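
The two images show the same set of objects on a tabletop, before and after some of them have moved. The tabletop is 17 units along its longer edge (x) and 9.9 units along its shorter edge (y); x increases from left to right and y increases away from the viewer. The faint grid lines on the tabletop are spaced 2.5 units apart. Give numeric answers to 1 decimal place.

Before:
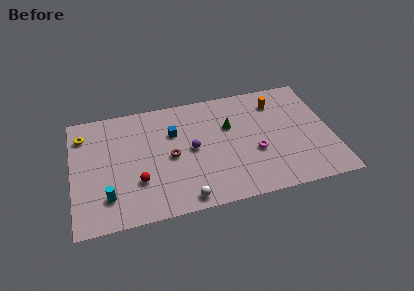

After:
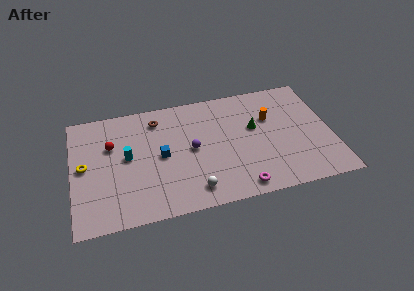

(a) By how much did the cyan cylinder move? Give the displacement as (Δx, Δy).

(1.4, 3.0)

The cyan cylinder was at about (2.2, 2.3) and moved to about (3.6, 5.3).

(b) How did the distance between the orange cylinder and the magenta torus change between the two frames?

+1.6

They were about 4.3 units apart before and 5.9 after — 1.6 units further apart.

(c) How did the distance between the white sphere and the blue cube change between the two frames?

-1.9

The distance was about 5.7 in the first image and 3.8 in the second, so they moved 1.9 units closer together.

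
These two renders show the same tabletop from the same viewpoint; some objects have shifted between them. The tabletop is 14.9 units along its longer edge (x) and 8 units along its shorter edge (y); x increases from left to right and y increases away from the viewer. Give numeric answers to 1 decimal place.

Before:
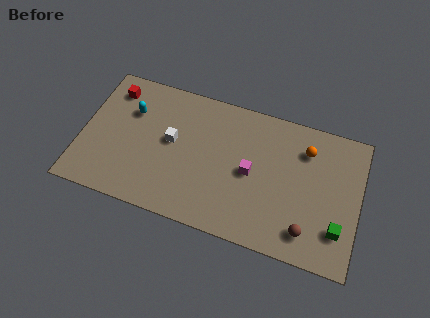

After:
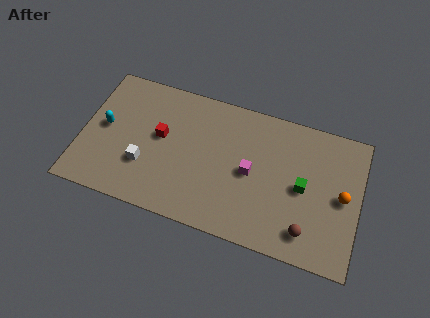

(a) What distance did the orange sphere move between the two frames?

3.0

From (11.9, 6.1) to (14.0, 4.0), the orange sphere covered √(2.1² + 2.1²) ≈ 3.0 units.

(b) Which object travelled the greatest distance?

the red cube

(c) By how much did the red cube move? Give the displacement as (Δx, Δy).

(2.8, -2.0)

The red cube started near (1.4, 6.5) and ended near (4.2, 4.5).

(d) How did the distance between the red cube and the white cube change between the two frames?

-2.0

They were about 4.0 units apart before and 2.0 after — 2.0 units closer together.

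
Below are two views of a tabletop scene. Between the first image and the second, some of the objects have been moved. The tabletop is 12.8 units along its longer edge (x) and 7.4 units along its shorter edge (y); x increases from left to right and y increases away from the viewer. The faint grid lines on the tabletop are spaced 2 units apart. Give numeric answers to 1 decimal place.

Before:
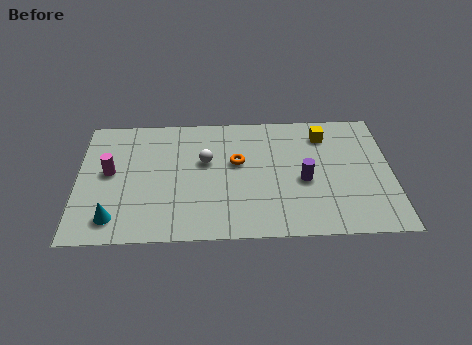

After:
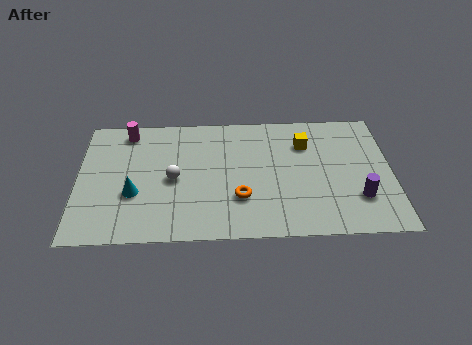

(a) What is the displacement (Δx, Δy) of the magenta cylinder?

(0.7, 2.4)

The magenta cylinder was at about (1.3, 4.0) and moved to about (2.0, 6.4).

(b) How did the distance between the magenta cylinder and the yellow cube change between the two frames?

-1.6

Before: roughly 9.0 units apart; after: 7.4. That's 1.6 units closer together.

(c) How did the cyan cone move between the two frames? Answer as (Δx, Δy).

(0.8, 1.4)

The cyan cone was at about (1.5, 1.3) and moved to about (2.3, 2.7).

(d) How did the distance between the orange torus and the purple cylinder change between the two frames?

+1.8

Before: roughly 3.0 units apart; after: 4.8. That's 1.8 units further apart.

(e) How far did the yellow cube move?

0.9

The yellow cube was near (10.1, 5.9) before and (9.3, 5.4) after, so it travelled √(0.8² + 0.5²) ≈ 0.9 units.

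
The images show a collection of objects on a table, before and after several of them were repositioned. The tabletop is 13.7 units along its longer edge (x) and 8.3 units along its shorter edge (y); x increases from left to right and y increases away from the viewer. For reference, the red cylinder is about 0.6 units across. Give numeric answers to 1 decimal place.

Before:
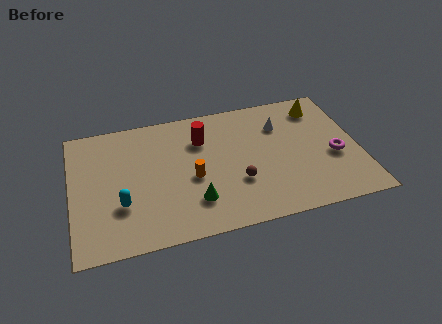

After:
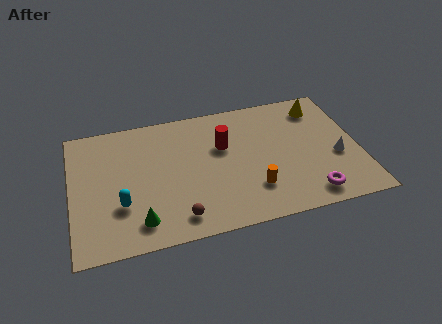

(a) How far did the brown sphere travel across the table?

3.3

The brown sphere moved from about (7.8, 2.8) to (4.9, 1.3), a distance of √(2.9² + 1.5²) ≈ 3.3.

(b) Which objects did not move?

the cyan capsule and the yellow cone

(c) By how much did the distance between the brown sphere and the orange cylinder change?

+1.5

Before: roughly 2.2 units apart; after: 3.7. That's 1.5 units further apart.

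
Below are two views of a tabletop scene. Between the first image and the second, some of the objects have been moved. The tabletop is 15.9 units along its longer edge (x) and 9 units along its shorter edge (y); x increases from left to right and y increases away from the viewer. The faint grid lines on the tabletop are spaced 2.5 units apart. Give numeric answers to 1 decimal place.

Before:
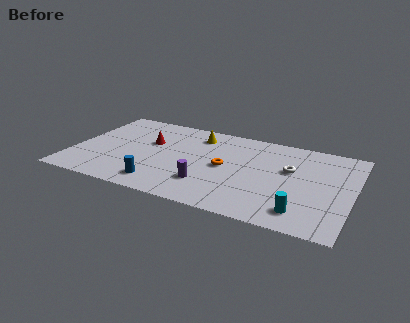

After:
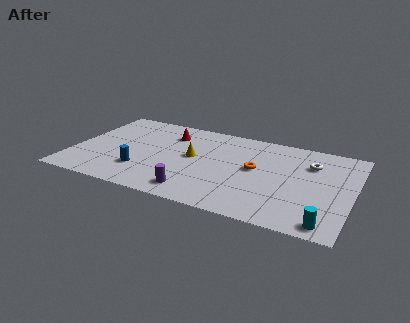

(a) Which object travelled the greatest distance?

the yellow cone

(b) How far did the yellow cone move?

2.4

From (6.8, 7.3) to (6.8, 4.9), the yellow cone covered √(0.0² + 2.4²) ≈ 2.4 units.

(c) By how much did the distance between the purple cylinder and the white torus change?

+2.6

Before: roughly 5.4 units apart; after: 8.0. That's 2.6 units further apart.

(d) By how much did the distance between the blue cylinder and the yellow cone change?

-2.4

They were about 6.0 units apart before and 3.6 after — 2.4 units closer together.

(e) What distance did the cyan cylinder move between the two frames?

1.5

The cyan cylinder was near (13.3, 1.6) before and (14.7, 1.0) after, so it travelled √(1.4² + 0.6²) ≈ 1.5 units.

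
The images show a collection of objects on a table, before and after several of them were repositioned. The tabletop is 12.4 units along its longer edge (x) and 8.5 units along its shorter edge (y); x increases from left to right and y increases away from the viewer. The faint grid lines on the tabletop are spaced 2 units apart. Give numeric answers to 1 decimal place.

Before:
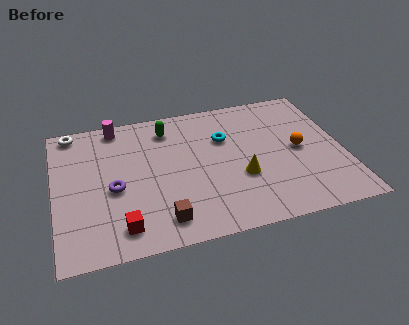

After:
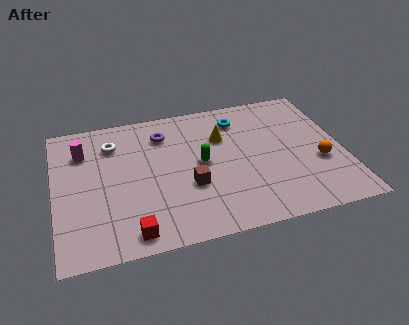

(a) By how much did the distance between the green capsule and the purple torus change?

-1.4

Before: roughly 4.1 units apart; after: 2.7. That's 1.4 units closer together.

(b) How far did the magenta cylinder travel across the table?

2.0

From (2.8, 7.6) to (1.3, 6.3), the magenta cylinder covered √(1.5² + 1.3²) ≈ 2.0 units.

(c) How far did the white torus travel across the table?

2.1

From (0.9, 7.7) to (2.6, 6.5), the white torus covered √(1.7² + 1.2²) ≈ 2.1 units.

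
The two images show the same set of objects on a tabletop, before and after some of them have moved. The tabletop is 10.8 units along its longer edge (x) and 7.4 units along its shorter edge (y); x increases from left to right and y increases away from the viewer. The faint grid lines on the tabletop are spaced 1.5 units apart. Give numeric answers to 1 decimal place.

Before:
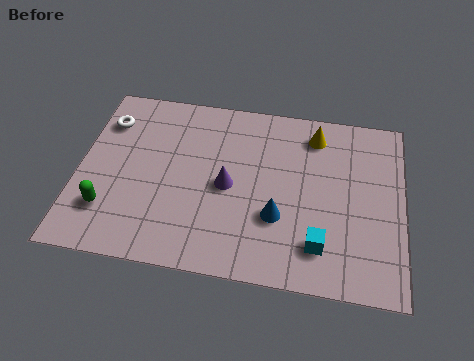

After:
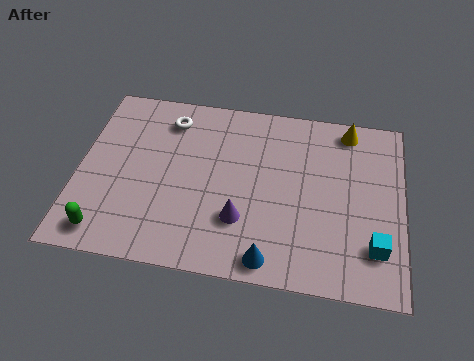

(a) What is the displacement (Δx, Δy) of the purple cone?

(0.5, -1.3)

The purple cone was at about (5.0, 3.5) and moved to about (5.5, 2.2).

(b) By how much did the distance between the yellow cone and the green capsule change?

+1.6

Before: roughly 7.9 units apart; after: 9.5. That's 1.6 units further apart.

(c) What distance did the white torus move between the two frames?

2.1

The white torus was near (0.8, 5.6) before and (2.9, 6.0) after, so it travelled √(2.1² + 0.4²) ≈ 2.1 units.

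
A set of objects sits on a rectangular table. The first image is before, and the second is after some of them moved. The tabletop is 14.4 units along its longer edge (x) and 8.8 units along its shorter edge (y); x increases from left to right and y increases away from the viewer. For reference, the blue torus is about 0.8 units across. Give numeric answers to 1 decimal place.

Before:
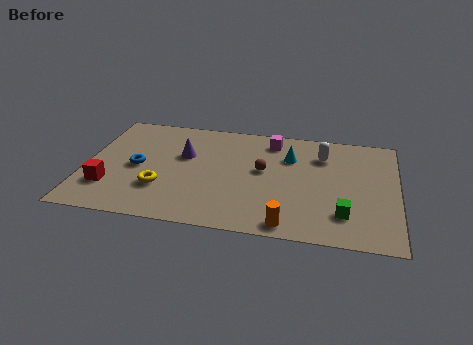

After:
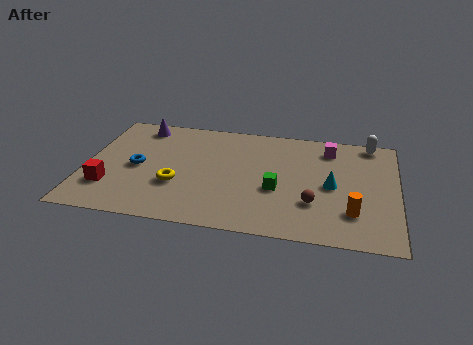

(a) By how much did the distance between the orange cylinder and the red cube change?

+2.8

Before: roughly 8.4 units apart; after: 11.2. That's 2.8 units further apart.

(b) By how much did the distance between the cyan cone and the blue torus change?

+1.7

They were about 7.3 units apart before and 9.0 after — 1.7 units further apart.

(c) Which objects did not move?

the red cube and the blue torus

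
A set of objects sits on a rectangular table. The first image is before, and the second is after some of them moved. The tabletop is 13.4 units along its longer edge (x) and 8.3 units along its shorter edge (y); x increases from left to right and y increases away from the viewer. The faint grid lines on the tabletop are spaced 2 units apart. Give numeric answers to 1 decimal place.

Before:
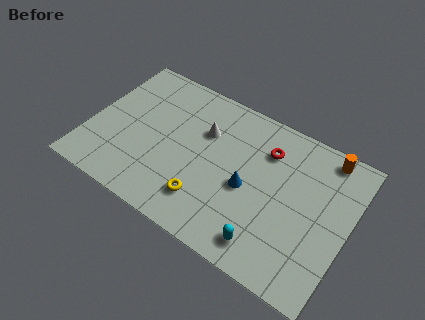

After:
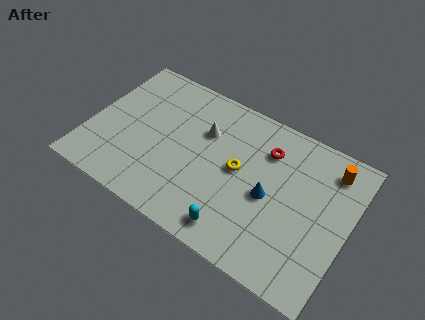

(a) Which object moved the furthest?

the yellow torus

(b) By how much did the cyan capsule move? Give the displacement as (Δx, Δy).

(-1.6, -0.1)

The cyan capsule started near (9.7, 1.3) and ended near (8.1, 1.2).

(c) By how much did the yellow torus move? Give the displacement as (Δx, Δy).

(1.3, 2.5)

The yellow torus started near (6.4, 1.9) and ended near (7.7, 4.4).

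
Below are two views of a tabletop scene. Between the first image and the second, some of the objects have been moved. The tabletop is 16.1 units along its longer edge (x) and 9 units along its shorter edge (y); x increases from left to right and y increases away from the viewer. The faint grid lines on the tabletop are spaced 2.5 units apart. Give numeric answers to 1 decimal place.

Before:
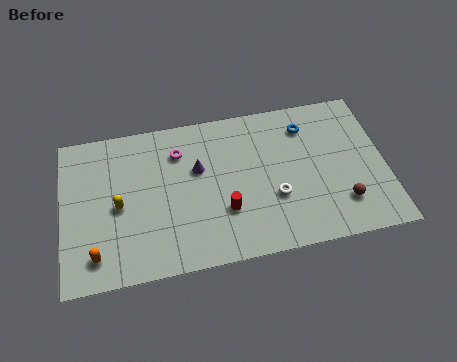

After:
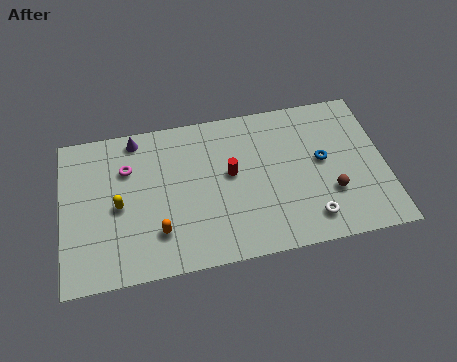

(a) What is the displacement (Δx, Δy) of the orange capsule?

(3.1, 0.7)

The orange capsule started near (1.6, 1.6) and ended near (4.7, 2.3).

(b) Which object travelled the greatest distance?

the purple cone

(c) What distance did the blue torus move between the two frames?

2.3

From (12.3, 7.1) to (13.0, 4.9), the blue torus covered √(0.7² + 2.2²) ≈ 2.3 units.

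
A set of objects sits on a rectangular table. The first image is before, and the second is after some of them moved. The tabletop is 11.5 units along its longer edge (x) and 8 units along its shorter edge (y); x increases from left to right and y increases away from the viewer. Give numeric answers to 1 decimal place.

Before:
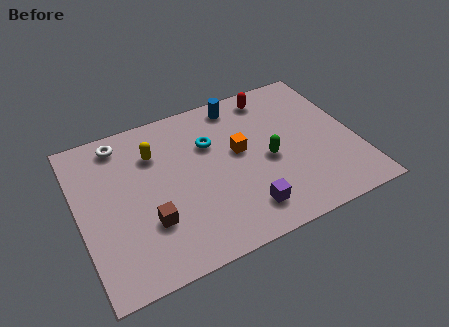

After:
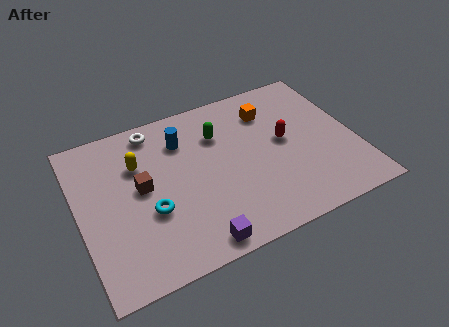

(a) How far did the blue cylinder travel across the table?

2.7

From (7.0, 7.0) to (4.5, 6.0), the blue cylinder covered √(2.5² + 1.0²) ≈ 2.7 units.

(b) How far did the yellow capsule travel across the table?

0.8

The yellow capsule was near (3.3, 5.8) before and (2.6, 5.5) after, so it travelled √(0.7² + 0.3²) ≈ 0.8 units.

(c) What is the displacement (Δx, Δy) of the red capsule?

(0.2, -2.6)

The red capsule started near (8.4, 6.9) and ended near (8.6, 4.3).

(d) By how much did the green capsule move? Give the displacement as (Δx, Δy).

(-1.8, 2.1)

From the two frames, the green capsule sits at roughly (7.8, 3.6) before and (6.0, 5.7) after.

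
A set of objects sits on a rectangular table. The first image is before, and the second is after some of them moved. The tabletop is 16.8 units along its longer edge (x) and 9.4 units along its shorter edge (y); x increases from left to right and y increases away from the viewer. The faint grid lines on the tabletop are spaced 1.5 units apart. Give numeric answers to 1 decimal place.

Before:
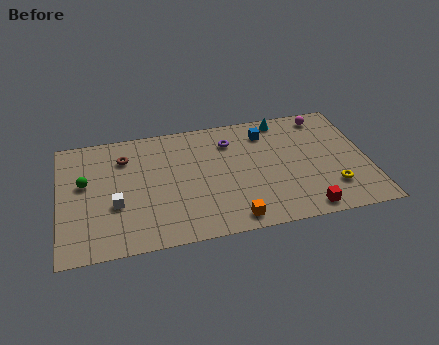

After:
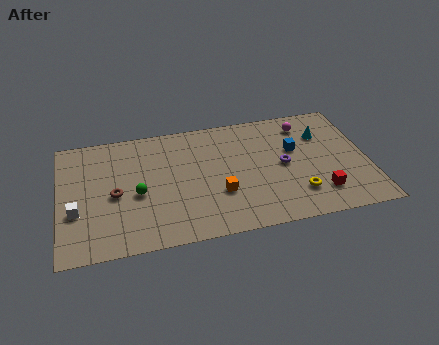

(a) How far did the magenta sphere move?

1.2

The magenta sphere was near (14.7, 8.2) before and (13.6, 7.7) after, so it travelled √(1.1² + 0.5²) ≈ 1.2 units.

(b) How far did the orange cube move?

2.2

From (9.2, 1.1) to (8.6, 3.2), the orange cube covered √(0.6² + 2.1²) ≈ 2.2 units.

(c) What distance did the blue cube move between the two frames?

2.3

The blue cube was near (11.4, 7.5) before and (12.9, 5.8) after, so it travelled √(1.5² + 1.7²) ≈ 2.3 units.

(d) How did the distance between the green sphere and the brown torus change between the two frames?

-1.5

They were about 2.7 units apart before and 1.2 after — 1.5 units closer together.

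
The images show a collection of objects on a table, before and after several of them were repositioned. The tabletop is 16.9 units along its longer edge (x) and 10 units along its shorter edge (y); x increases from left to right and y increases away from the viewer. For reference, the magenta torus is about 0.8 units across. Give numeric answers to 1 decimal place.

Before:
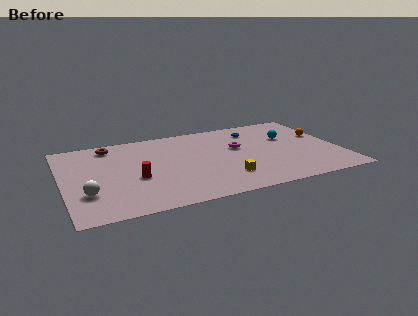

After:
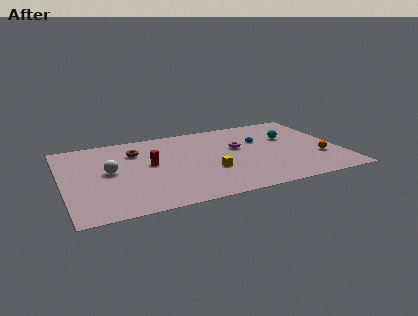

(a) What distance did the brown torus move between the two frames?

1.9

The brown torus was near (3.1, 8.6) before and (4.6, 7.4) after, so it travelled √(1.5² + 1.2²) ≈ 1.9 units.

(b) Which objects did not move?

the magenta torus and the cyan sphere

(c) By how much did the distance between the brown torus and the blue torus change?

-1.3

The distance was about 9.0 in the first image and 7.7 in the second, so they moved 1.3 units closer together.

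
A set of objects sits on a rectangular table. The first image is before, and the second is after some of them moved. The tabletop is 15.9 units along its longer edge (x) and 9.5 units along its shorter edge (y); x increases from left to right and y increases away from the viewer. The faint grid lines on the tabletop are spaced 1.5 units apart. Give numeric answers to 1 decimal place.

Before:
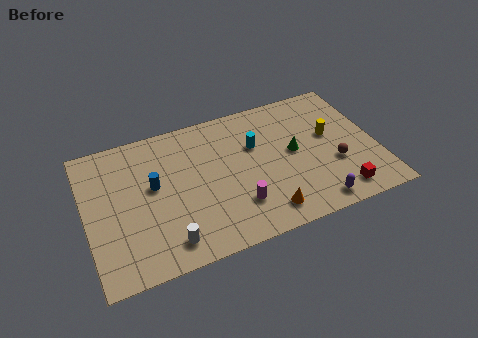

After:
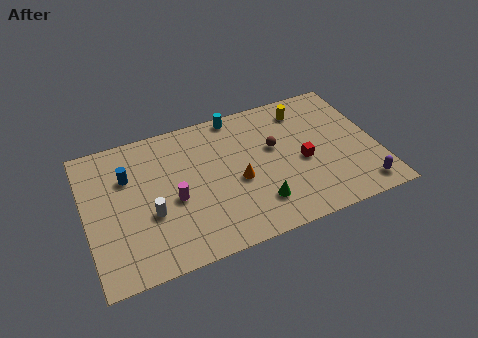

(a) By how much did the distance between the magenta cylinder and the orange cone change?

+1.8

Before: roughly 1.7 units apart; after: 3.5. That's 1.8 units further apart.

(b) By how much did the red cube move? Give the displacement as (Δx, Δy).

(-1.7, 2.8)

From the two frames, the red cube sits at roughly (13.5, 1.4) before and (11.8, 4.2) after.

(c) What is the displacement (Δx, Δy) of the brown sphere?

(-3.1, 2.3)

The brown sphere was at about (13.5, 3.4) and moved to about (10.4, 5.7).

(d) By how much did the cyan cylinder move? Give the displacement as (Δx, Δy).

(-0.8, 2.5)

The cyan cylinder started near (9.4, 6.2) and ended near (8.6, 8.7).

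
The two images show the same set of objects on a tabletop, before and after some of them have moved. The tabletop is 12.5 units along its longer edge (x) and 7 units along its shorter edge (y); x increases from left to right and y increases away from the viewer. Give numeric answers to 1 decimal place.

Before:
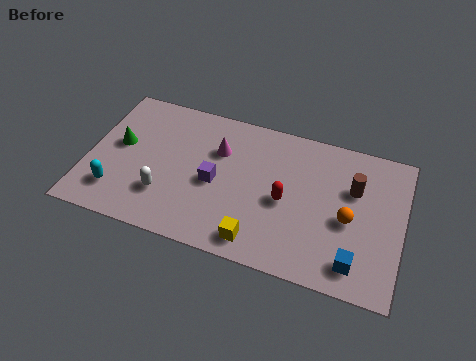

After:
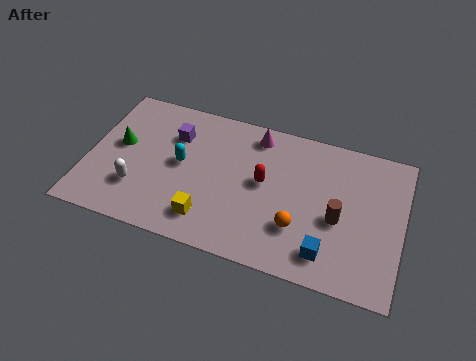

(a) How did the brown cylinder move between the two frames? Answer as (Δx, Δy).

(-0.5, -1.6)

From the two frames, the brown cylinder sits at roughly (10.5, 4.6) before and (10.0, 3.0) after.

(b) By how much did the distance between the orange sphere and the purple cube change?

+0.7

The distance was about 5.3 in the first image and 6.0 in the second, so they moved 0.7 units further apart.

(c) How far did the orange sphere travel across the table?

2.1

The orange sphere moved from about (10.4, 3.1) to (8.5, 2.1), a distance of √(1.9² + 1.0²) ≈ 2.1.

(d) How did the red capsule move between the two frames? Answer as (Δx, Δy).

(-0.9, 0.6)

The red capsule started near (7.9, 3.2) and ended near (7.0, 3.8).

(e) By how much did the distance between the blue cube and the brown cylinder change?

-1.7

The distance was about 3.4 in the first image and 1.7 in the second, so they moved 1.7 units closer together.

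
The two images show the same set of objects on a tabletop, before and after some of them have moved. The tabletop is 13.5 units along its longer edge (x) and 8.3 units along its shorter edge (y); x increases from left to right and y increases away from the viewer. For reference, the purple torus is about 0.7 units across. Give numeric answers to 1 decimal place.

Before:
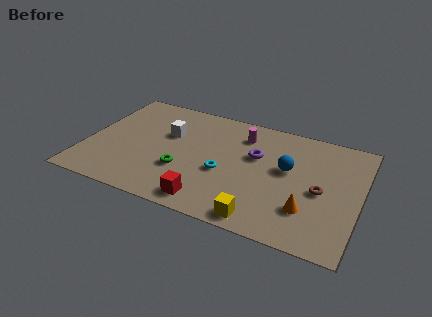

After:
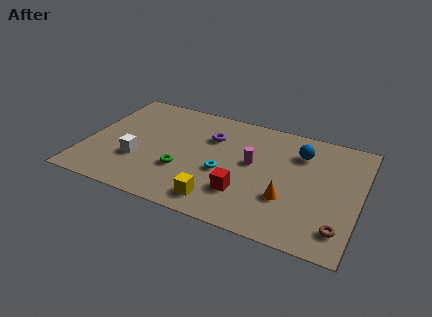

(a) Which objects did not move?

the cyan torus and the green torus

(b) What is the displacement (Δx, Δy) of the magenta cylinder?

(0.7, -1.9)

The magenta cylinder started near (7.5, 6.5) and ended near (8.2, 4.6).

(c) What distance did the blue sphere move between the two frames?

1.5

From (9.9, 4.8) to (10.4, 6.2), the blue sphere covered √(0.5² + 1.4²) ≈ 1.5 units.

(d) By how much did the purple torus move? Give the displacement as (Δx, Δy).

(-2.3, 0.6)

The purple torus was at about (8.3, 5.2) and moved to about (6.0, 5.8).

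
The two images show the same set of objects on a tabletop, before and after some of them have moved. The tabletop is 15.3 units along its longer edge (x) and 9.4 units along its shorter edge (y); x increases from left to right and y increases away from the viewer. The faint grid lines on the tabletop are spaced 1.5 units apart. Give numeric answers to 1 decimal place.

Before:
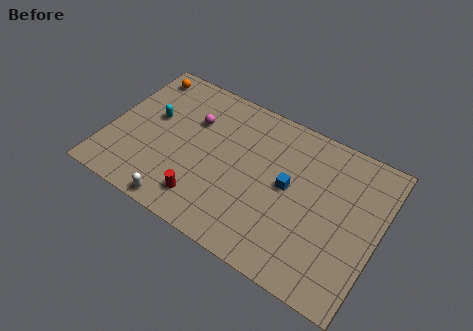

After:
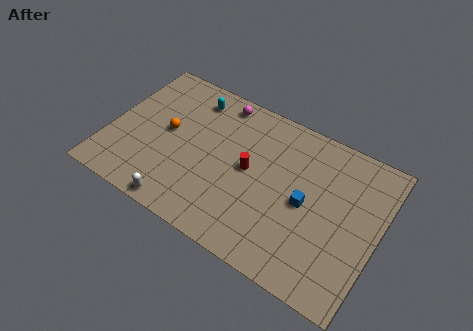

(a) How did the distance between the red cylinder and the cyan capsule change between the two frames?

-0.4

The distance was about 5.2 in the first image and 4.8 in the second, so they moved 0.4 units closer together.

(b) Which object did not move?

the white capsule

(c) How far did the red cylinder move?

3.7

The red cylinder was near (5.9, 1.8) before and (8.0, 4.9) after, so it travelled √(2.1² + 3.1²) ≈ 3.7 units.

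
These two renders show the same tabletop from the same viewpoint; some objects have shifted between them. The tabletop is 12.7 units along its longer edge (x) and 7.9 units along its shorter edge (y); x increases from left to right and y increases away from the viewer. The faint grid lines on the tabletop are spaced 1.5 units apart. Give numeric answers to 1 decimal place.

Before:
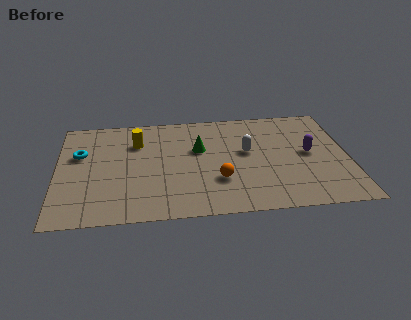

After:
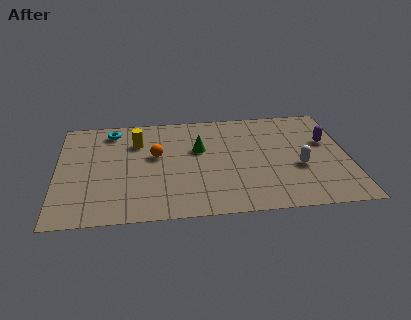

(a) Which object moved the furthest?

the orange sphere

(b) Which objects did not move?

the yellow cylinder and the green cone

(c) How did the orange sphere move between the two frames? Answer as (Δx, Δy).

(-2.7, 2.1)

The orange sphere started near (7.0, 2.5) and ended near (4.3, 4.6).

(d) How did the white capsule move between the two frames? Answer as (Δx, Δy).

(2.2, -1.4)

The white capsule started near (8.3, 4.5) and ended near (10.5, 3.1).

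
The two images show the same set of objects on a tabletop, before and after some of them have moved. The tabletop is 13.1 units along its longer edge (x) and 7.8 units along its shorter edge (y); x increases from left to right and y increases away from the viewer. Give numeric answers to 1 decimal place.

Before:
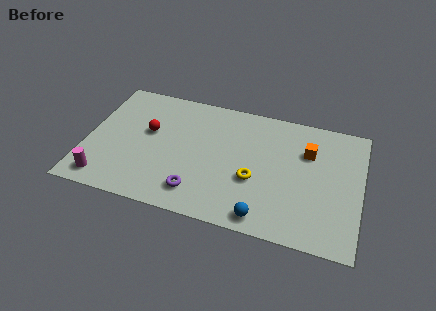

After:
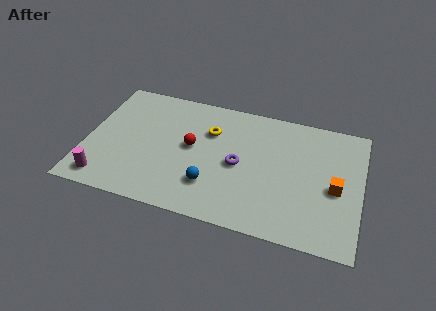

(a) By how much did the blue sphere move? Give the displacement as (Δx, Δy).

(-2.6, 1.2)

The blue sphere started near (8.7, 0.9) and ended near (6.1, 2.1).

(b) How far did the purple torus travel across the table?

2.8

From (5.5, 1.5) to (7.3, 3.7), the purple torus covered √(1.8² + 2.2²) ≈ 2.8 units.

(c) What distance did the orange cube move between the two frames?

2.4

The orange cube moved from about (10.5, 5.4) to (11.9, 3.5), a distance of √(1.4² + 1.9²) ≈ 2.4.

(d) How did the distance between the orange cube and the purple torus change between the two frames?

-1.7

The distance was about 6.3 in the first image and 4.6 in the second, so they moved 1.7 units closer together.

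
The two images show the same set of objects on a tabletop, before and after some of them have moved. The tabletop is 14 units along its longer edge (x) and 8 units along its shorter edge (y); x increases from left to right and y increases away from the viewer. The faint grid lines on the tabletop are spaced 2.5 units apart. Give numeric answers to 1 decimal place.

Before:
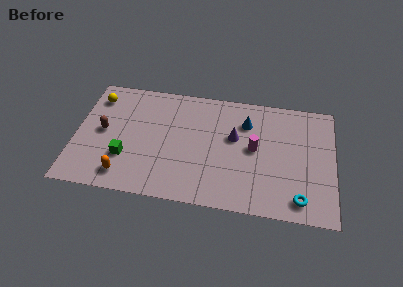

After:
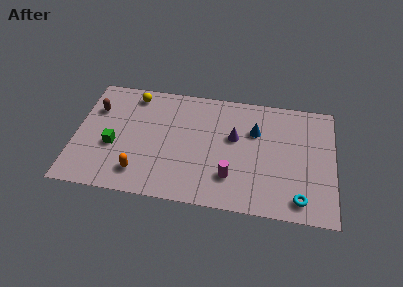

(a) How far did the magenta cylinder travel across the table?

2.4

The magenta cylinder moved from about (9.7, 4.2) to (8.5, 2.1), a distance of √(1.2² + 2.1²) ≈ 2.4.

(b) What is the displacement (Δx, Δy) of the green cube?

(-0.7, 0.7)

The green cube started near (2.8, 2.5) and ended near (2.1, 3.2).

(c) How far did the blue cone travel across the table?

0.7

From (9.2, 5.9) to (9.7, 5.4), the blue cone covered √(0.5² + 0.5²) ≈ 0.7 units.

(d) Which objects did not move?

the cyan torus and the purple cone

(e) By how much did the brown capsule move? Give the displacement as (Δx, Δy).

(-0.5, 1.5)

From the two frames, the brown capsule sits at roughly (1.5, 4.1) before and (1.0, 5.6) after.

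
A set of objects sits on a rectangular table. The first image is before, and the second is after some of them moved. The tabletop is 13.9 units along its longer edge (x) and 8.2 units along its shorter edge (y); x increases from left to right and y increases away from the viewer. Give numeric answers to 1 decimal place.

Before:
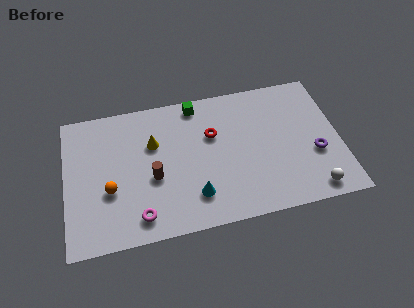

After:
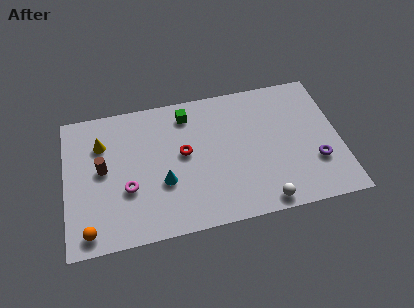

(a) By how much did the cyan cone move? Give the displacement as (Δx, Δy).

(-1.5, 1.1)

The cyan cone started near (6.4, 1.9) and ended near (4.9, 3.0).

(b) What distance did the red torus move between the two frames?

1.7

The red torus moved from about (7.5, 5.3) to (6.0, 4.5), a distance of √(1.5² + 0.8²) ≈ 1.7.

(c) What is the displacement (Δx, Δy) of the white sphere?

(-2.5, -0.2)

From the two frames, the white sphere sits at roughly (12.3, 1.0) before and (9.8, 0.8) after.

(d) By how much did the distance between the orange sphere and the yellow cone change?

+1.7

The distance was about 3.3 in the first image and 5.0 in the second, so they moved 1.7 units further apart.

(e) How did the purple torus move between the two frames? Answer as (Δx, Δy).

(0.0, -0.5)

The purple torus was at about (12.6, 3.1) and moved to about (12.6, 2.6).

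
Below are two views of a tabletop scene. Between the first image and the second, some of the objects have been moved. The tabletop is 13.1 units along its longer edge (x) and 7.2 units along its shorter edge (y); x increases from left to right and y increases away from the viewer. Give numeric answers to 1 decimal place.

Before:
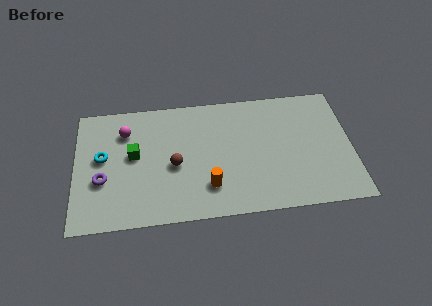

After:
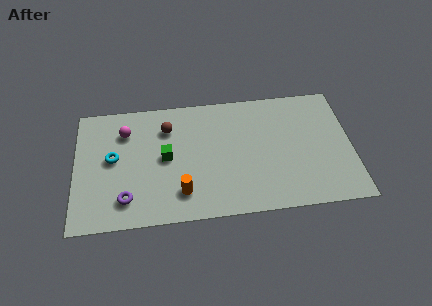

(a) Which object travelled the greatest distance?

the brown sphere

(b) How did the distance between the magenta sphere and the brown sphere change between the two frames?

-1.2

Before: roughly 3.2 units apart; after: 2.0. That's 1.2 units closer together.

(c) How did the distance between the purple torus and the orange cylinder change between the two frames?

-2.5

Before: roughly 5.1 units apart; after: 2.6. That's 2.5 units closer together.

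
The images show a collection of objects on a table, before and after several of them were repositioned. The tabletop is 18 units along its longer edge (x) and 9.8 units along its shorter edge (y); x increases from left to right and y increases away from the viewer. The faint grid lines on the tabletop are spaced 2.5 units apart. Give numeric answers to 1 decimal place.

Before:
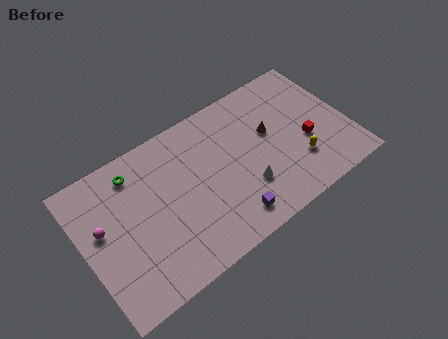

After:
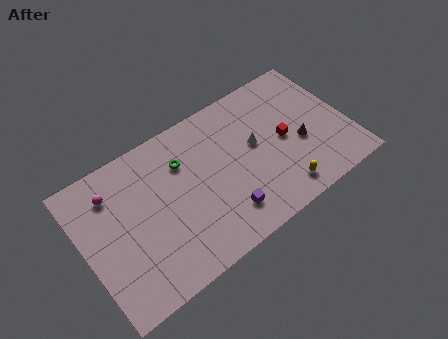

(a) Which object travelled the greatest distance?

the green torus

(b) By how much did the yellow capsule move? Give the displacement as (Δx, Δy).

(-1.5, -1.3)

The yellow capsule was at about (14.3, 2.8) and moved to about (12.8, 1.5).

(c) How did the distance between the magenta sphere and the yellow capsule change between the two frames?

-1.2

The distance was about 13.3 in the first image and 12.1 in the second, so they moved 1.2 units closer together.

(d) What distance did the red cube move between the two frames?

1.7

The red cube moved from about (15.1, 3.9) to (13.7, 4.8), a distance of √(1.4² + 0.9²) ≈ 1.7.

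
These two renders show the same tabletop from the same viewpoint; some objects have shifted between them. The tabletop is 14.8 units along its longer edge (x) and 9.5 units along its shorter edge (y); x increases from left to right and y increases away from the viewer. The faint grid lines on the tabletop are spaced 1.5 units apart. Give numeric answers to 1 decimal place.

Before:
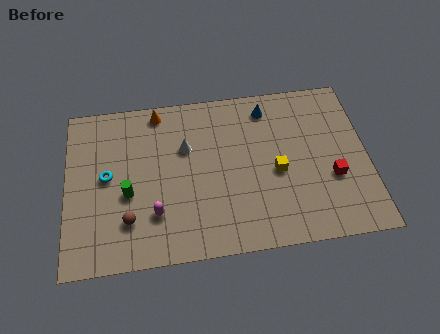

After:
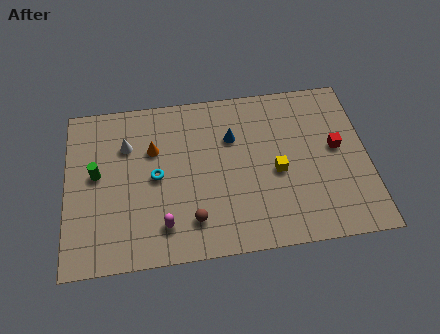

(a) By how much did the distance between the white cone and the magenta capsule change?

+1.2

They were about 3.9 units apart before and 5.1 after — 1.2 units further apart.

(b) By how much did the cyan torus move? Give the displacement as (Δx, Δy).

(2.4, -0.3)

The cyan torus was at about (2.0, 5.0) and moved to about (4.4, 4.7).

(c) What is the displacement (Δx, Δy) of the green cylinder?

(-1.5, 1.3)

The green cylinder was at about (3.0, 3.9) and moved to about (1.5, 5.2).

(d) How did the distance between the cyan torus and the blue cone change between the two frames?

-4.3

Before: roughly 8.5 units apart; after: 4.2. That's 4.3 units closer together.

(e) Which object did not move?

the yellow cube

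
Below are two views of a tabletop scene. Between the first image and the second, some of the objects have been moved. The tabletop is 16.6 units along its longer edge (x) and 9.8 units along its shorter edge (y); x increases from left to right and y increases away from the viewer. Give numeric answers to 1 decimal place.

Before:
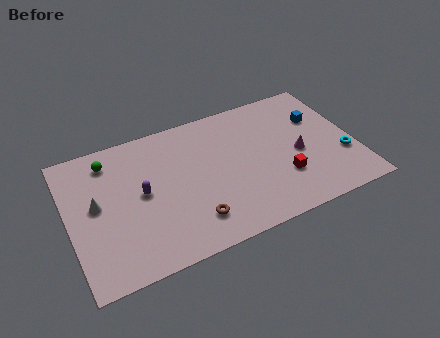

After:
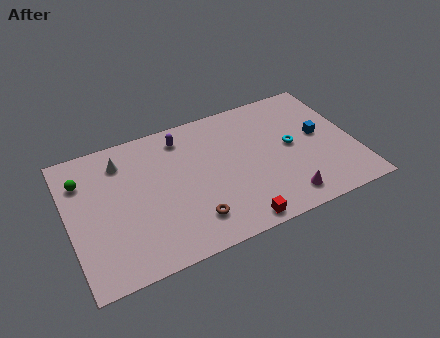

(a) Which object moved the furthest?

the purple capsule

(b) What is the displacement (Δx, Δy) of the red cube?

(-3.0, -2.1)

From the two frames, the red cube sits at roughly (12.2, 3.0) before and (9.2, 0.9) after.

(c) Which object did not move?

the brown torus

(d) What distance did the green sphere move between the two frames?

1.8

The green sphere moved from about (2.6, 8.1) to (1.0, 7.3), a distance of √(1.6² + 0.8²) ≈ 1.8.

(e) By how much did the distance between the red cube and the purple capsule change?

-0.6

They were about 8.3 units apart before and 7.7 after — 0.6 units closer together.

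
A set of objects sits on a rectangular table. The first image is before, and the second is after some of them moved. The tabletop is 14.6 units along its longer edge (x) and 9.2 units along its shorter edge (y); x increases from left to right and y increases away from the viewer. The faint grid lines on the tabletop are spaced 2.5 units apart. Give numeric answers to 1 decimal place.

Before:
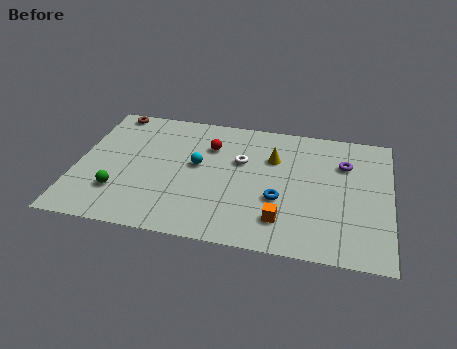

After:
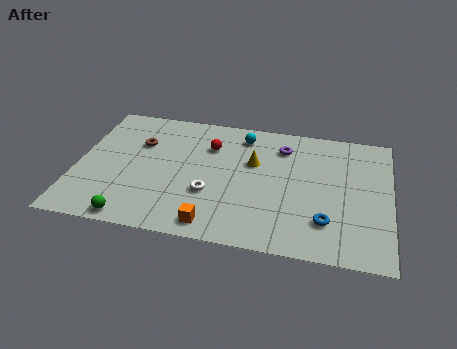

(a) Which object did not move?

the red sphere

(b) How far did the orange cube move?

3.2

The orange cube was near (9.7, 2.0) before and (6.6, 1.1) after, so it travelled √(3.1² + 0.9²) ≈ 3.2 units.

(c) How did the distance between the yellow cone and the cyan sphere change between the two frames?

-1.7

The distance was about 3.7 in the first image and 2.0 in the second, so they moved 1.7 units closer together.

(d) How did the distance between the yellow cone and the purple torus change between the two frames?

-1.4

The distance was about 3.3 in the first image and 1.9 in the second, so they moved 1.4 units closer together.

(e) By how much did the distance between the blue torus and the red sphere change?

+2.4

They were about 4.7 units apart before and 7.1 after — 2.4 units further apart.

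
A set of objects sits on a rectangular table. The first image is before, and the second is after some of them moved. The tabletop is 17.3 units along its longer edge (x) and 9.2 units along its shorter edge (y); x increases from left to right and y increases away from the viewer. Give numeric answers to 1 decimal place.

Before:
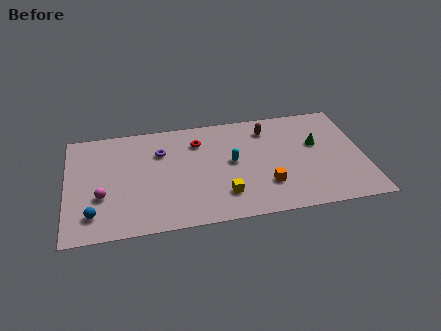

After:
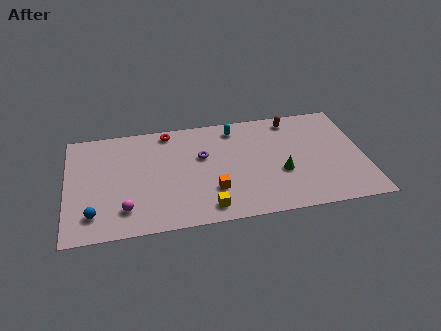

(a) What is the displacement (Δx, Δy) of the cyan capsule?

(0.3, 2.9)

The cyan capsule was at about (9.6, 4.9) and moved to about (9.9, 7.8).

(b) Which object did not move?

the blue sphere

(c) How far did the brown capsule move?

1.6

The brown capsule moved from about (11.8, 7.4) to (13.3, 8.0), a distance of √(1.5² + 0.6²) ≈ 1.6.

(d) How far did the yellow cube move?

1.3

The yellow cube moved from about (9.0, 2.2) to (8.0, 1.3), a distance of √(1.0² + 0.9²) ≈ 1.3.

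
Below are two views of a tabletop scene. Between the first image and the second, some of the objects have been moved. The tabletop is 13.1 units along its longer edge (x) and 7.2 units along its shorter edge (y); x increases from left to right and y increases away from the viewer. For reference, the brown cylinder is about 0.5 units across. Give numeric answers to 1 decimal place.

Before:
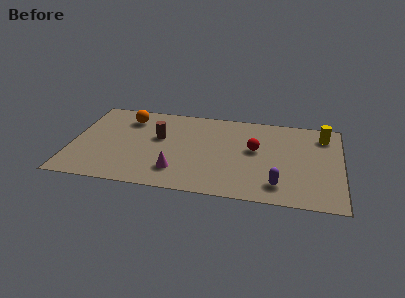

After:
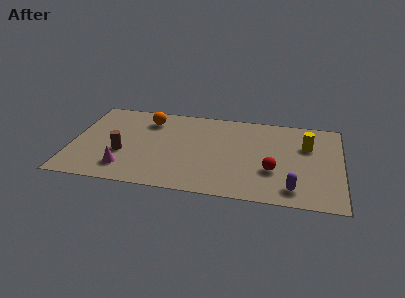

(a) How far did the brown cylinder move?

2.3

From (4.2, 4.3) to (2.5, 2.7), the brown cylinder covered √(1.7² + 1.6²) ≈ 2.3 units.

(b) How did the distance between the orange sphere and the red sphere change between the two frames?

+0.5

The distance was about 6.5 in the first image and 7.0 in the second, so they moved 0.5 units further apart.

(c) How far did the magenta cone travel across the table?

2.5

The magenta cone moved from about (5.2, 1.7) to (2.7, 1.5), a distance of √(2.5² + 0.2²) ≈ 2.5.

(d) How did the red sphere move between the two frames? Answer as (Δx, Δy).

(0.9, -1.6)

From the two frames, the red sphere sits at roughly (8.9, 4.1) before and (9.8, 2.5) after.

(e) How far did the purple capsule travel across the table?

0.7

From (10.1, 1.4) to (10.8, 1.2), the purple capsule covered √(0.7² + 0.2²) ≈ 0.7 units.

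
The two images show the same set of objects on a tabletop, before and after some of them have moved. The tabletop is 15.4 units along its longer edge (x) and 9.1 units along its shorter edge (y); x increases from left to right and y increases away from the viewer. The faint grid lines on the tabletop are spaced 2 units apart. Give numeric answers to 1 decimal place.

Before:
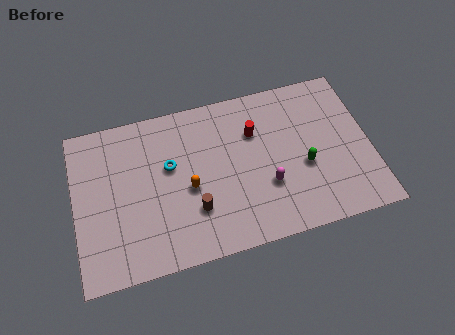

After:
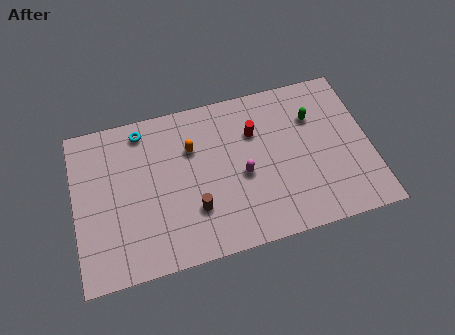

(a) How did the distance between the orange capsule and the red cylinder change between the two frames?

-1.0

They were about 4.3 units apart before and 3.3 after — 1.0 units closer together.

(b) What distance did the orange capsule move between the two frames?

2.2

From (5.9, 4.0) to (6.2, 6.2), the orange capsule covered √(0.3² + 2.2²) ≈ 2.2 units.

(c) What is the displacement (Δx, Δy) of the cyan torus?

(-1.3, 2.4)

From the two frames, the cyan torus sits at roughly (5.0, 5.5) before and (3.7, 7.9) after.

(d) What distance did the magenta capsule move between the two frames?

1.5

The magenta capsule moved from about (9.9, 3.1) to (8.7, 4.0), a distance of √(1.2² + 0.9²) ≈ 1.5.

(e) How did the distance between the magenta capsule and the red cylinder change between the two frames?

-0.8

They were about 3.2 units apart before and 2.4 after — 0.8 units closer together.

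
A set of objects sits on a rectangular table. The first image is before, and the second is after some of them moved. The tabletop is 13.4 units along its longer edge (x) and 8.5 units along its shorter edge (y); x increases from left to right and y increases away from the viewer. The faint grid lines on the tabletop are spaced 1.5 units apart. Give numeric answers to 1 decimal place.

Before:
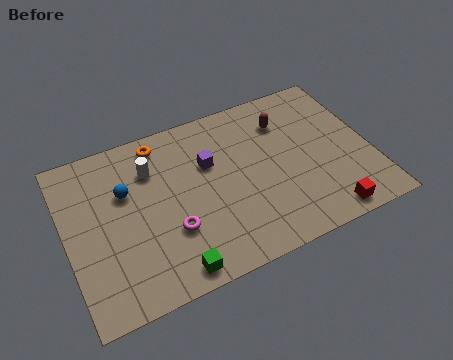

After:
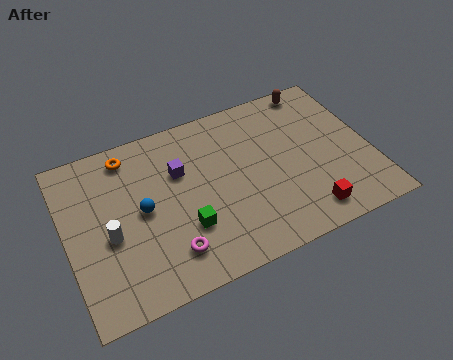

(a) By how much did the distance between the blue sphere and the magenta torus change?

-0.5

They were about 3.2 units apart before and 2.7 after — 0.5 units closer together.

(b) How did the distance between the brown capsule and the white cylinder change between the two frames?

+4.5

Before: roughly 6.0 units apart; after: 10.5. That's 4.5 units further apart.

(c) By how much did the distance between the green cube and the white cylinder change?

-2.0

Before: roughly 5.3 units apart; after: 3.3. That's 2.0 units closer together.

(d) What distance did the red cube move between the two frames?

0.9

The red cube moved from about (11.0, 0.9) to (10.2, 1.3), a distance of √(0.8² + 0.4²) ≈ 0.9.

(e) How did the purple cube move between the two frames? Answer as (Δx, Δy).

(-1.3, 0.1)

From the two frames, the purple cube sits at roughly (6.4, 5.5) before and (5.1, 5.6) after.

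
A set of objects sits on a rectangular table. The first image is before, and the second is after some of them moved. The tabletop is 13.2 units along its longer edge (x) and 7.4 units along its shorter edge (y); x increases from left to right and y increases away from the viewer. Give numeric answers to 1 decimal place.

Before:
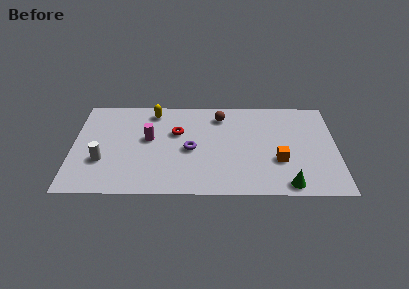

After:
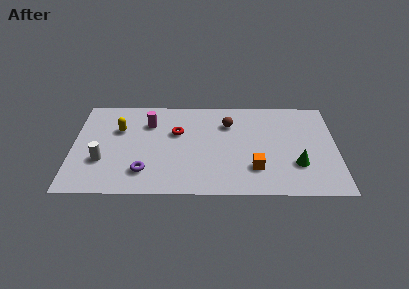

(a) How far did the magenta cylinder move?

1.2

From (3.8, 4.2) to (3.8, 5.4), the magenta cylinder covered √(0.0² + 1.2²) ≈ 1.2 units.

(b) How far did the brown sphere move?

0.7

The brown sphere moved from about (7.4, 6.0) to (7.8, 5.4), a distance of √(0.4² + 0.6²) ≈ 0.7.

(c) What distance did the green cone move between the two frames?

1.6

The green cone was near (10.7, 0.8) before and (11.2, 2.3) after, so it travelled √(0.5² + 1.5²) ≈ 1.6 units.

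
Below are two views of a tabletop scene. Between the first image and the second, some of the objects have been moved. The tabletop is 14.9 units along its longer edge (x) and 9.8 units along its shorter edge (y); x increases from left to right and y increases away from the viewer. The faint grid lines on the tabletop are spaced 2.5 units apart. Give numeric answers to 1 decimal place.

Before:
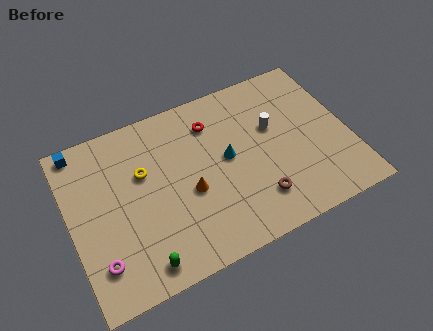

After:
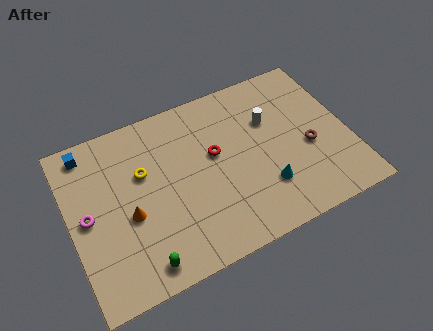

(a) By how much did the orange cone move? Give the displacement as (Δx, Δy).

(-3.2, 0.0)

From the two frames, the orange cone sits at roughly (6.2, 4.1) before and (3.0, 4.1) after.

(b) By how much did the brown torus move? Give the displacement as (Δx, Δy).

(3.1, 1.9)

The brown torus started near (9.6, 2.2) and ended near (12.7, 4.1).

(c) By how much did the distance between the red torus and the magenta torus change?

-1.7

Before: roughly 8.6 units apart; after: 6.9. That's 1.7 units closer together.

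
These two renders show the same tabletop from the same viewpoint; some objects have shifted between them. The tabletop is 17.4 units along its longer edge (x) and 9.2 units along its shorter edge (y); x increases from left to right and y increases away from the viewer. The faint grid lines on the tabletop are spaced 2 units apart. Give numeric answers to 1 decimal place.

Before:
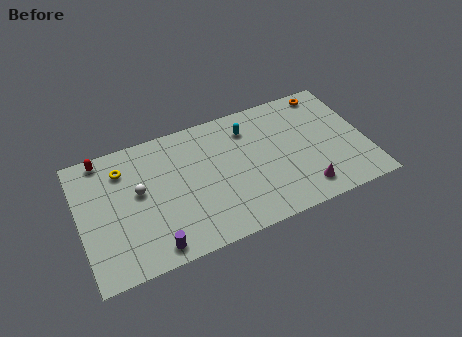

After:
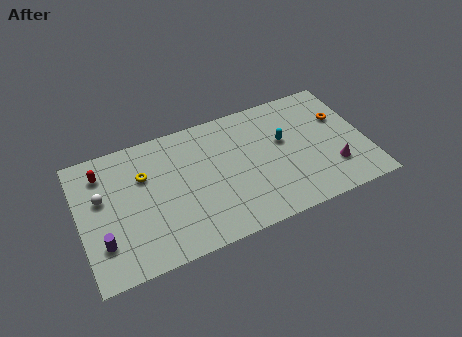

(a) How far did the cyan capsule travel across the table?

2.6

The cyan capsule moved from about (10.5, 7.2) to (12.5, 5.5), a distance of √(2.0² + 1.7²) ≈ 2.6.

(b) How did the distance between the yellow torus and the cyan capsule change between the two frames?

+0.8

Before: roughly 7.7 units apart; after: 8.5. That's 0.8 units further apart.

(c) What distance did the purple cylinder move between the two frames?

3.2

The purple cylinder moved from about (4.1, 1.1) to (1.2, 2.5), a distance of √(2.9² + 1.4²) ≈ 3.2.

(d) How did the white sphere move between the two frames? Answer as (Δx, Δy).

(-2.2, 0.4)

The white sphere was at about (3.6, 5.2) and moved to about (1.4, 5.6).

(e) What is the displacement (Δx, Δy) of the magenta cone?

(1.9, 0.9)

The magenta cone was at about (13.3, 1.6) and moved to about (15.2, 2.5).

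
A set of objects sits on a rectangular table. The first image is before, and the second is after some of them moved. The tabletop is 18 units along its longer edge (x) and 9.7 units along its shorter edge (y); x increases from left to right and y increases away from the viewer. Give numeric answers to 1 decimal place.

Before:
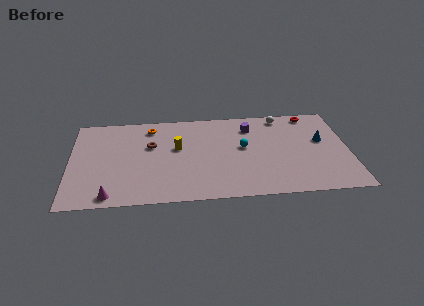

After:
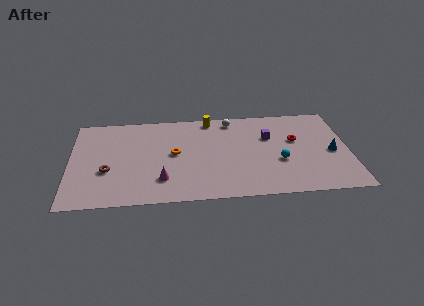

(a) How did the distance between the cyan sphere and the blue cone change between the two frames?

-1.6

Before: roughly 5.1 units apart; after: 3.5. That's 1.6 units closer together.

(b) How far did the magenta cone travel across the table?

3.6

From (2.6, 1.0) to (5.9, 2.4), the magenta cone covered √(3.3² + 1.4²) ≈ 3.6 units.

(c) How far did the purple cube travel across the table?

1.7

From (11.7, 7.6) to (12.9, 6.4), the purple cube covered √(1.2² + 1.2²) ≈ 1.7 units.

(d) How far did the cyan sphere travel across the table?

2.9

The cyan sphere moved from about (11.2, 5.4) to (13.5, 3.7), a distance of √(2.3² + 1.7²) ≈ 2.9.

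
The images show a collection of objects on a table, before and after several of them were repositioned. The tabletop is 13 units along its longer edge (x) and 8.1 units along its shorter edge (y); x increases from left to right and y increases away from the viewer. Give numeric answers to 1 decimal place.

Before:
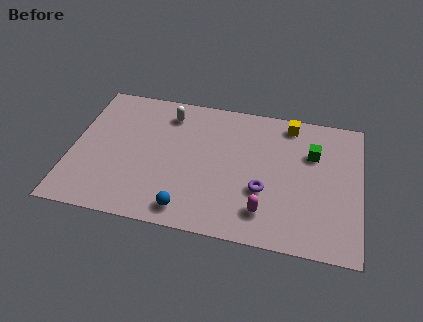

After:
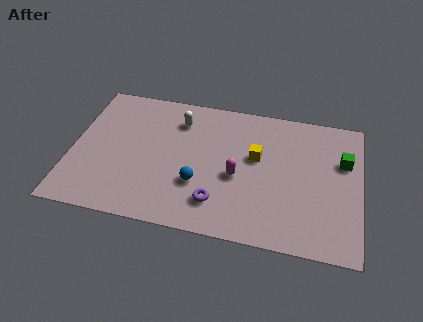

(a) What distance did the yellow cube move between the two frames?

2.7

The yellow cube was near (9.7, 7.1) before and (8.3, 4.8) after, so it travelled √(1.4² + 2.3²) ≈ 2.7 units.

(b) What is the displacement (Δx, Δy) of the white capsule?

(0.5, -0.3)

The white capsule started near (4.2, 6.6) and ended near (4.7, 6.3).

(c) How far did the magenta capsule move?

2.2

The magenta capsule moved from about (8.8, 1.7) to (7.5, 3.5), a distance of √(1.3² + 1.8²) ≈ 2.2.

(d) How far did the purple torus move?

2.3

The purple torus was near (8.7, 2.9) before and (6.7, 1.8) after, so it travelled √(2.0² + 1.1²) ≈ 2.3 units.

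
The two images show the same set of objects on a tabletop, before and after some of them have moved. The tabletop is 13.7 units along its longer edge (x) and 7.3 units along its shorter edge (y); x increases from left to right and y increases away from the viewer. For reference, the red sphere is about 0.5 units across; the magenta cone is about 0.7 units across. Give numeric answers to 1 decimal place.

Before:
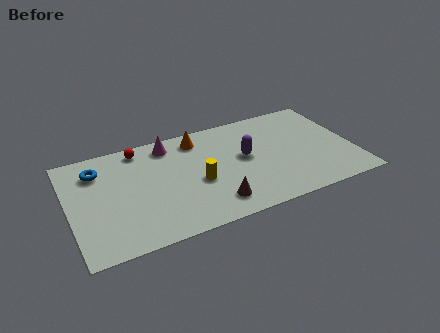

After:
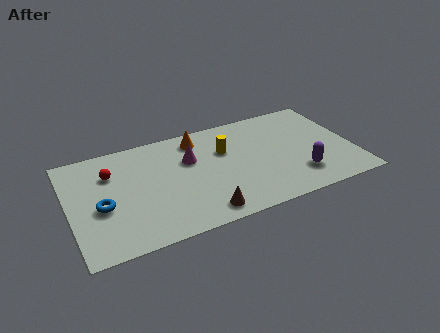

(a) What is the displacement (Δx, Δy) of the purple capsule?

(2.4, -2.2)

The purple capsule was at about (8.5, 4.0) and moved to about (10.9, 1.8).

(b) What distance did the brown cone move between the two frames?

0.7

The brown cone was near (6.7, 1.4) before and (6.1, 1.0) after, so it travelled √(0.6² + 0.4²) ≈ 0.7 units.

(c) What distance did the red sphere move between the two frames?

1.9

The red sphere was near (3.6, 6.4) before and (2.1, 5.2) after, so it travelled √(1.5² + 1.2²) ≈ 1.9 units.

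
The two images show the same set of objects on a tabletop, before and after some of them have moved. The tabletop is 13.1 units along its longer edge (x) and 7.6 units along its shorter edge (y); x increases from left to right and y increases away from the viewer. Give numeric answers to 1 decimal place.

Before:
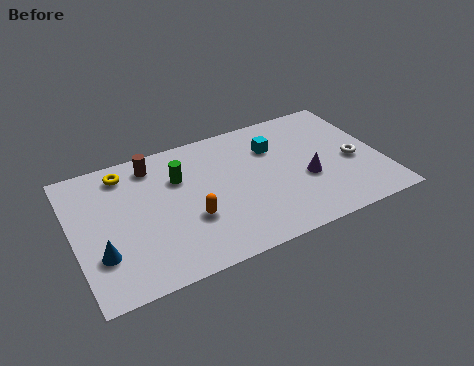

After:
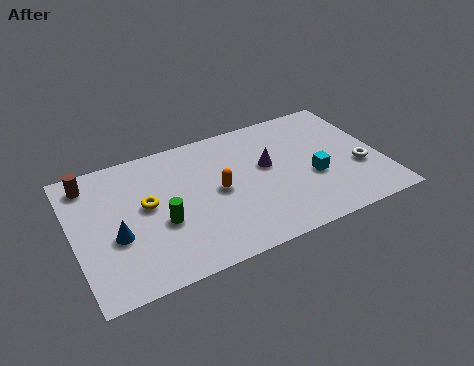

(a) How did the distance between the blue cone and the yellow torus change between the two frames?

-2.5

The distance was about 4.3 in the first image and 1.8 in the second, so they moved 2.5 units closer together.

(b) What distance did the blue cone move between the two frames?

1.0

From (1.0, 2.3) to (1.7, 3.0), the blue cone covered √(0.7² + 0.7²) ≈ 1.0 units.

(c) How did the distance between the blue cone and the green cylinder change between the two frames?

-2.7

The distance was about 4.6 in the first image and 1.9 in the second, so they moved 2.7 units closer together.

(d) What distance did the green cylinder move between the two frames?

2.4

The green cylinder moved from about (4.6, 5.2) to (3.6, 3.0), a distance of √(1.0² + 2.2²) ≈ 2.4.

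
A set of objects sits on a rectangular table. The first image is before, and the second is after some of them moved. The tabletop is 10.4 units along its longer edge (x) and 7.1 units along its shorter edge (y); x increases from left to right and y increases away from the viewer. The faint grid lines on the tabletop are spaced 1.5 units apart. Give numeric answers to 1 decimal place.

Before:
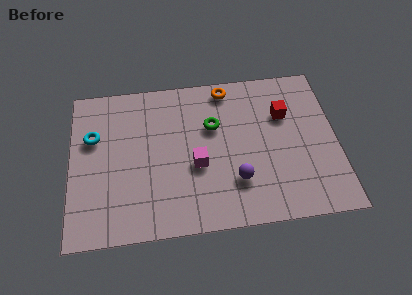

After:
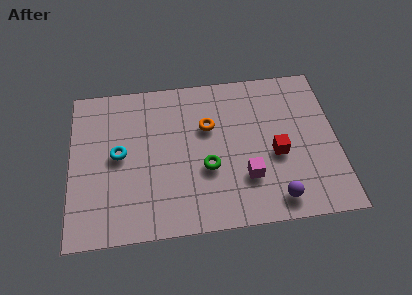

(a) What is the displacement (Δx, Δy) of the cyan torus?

(1.0, -0.9)

The cyan torus was at about (0.9, 4.6) and moved to about (1.9, 3.7).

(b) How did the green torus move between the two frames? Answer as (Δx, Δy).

(-0.3, -1.9)

The green torus started near (5.6, 4.6) and ended near (5.3, 2.7).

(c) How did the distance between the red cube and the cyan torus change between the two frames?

-1.4

They were about 7.5 units apart before and 6.1 after — 1.4 units closer together.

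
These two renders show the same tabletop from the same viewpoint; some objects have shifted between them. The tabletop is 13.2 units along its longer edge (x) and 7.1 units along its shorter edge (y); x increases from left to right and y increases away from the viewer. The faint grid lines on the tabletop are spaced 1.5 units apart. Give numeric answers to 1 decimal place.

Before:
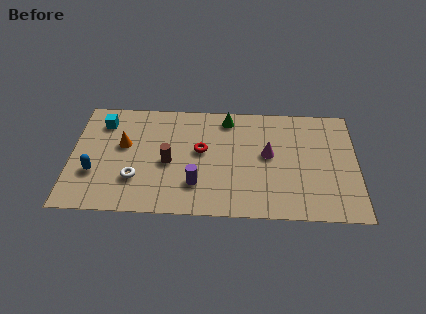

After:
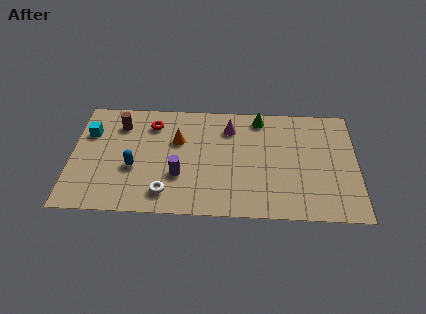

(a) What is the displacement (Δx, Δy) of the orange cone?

(2.5, 0.4)

The orange cone was at about (2.4, 4.2) and moved to about (4.9, 4.6).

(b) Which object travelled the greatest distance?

the brown cylinder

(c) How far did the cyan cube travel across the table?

0.9

From (1.4, 5.6) to (0.8, 4.9), the cyan cube covered √(0.6² + 0.7²) ≈ 0.9 units.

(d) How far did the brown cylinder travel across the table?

3.3

From (4.5, 3.2) to (2.2, 5.5), the brown cylinder covered √(2.3² + 2.3²) ≈ 3.3 units.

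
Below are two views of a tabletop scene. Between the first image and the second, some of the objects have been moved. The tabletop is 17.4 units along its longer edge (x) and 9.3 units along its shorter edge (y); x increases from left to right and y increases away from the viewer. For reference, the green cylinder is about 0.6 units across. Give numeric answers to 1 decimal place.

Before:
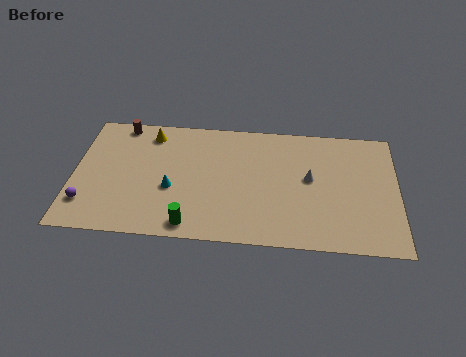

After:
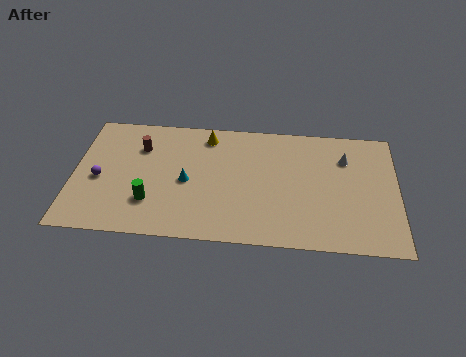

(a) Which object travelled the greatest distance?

the yellow cone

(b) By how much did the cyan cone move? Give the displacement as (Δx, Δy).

(0.8, 0.6)

The cyan cone was at about (5.3, 3.7) and moved to about (6.1, 4.3).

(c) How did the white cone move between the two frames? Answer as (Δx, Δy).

(1.9, 1.7)

The white cone started near (12.7, 5.1) and ended near (14.6, 6.8).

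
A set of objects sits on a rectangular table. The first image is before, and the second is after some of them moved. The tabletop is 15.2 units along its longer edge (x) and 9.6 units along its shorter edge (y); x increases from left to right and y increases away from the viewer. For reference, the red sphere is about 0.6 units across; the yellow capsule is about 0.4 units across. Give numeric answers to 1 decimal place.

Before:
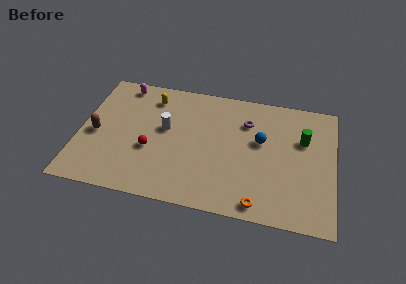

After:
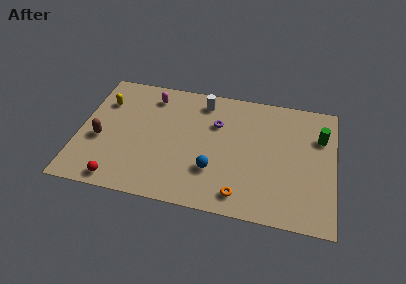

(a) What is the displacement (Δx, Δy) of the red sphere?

(-1.7, -2.7)

The red sphere was at about (4.3, 3.7) and moved to about (2.6, 1.0).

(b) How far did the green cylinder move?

1.1

From (13.3, 6.3) to (14.3, 6.7), the green cylinder covered √(1.0² + 0.4²) ≈ 1.1 units.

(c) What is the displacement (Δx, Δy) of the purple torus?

(-1.8, -0.5)

The purple torus started near (9.9, 7.0) and ended near (8.1, 6.5).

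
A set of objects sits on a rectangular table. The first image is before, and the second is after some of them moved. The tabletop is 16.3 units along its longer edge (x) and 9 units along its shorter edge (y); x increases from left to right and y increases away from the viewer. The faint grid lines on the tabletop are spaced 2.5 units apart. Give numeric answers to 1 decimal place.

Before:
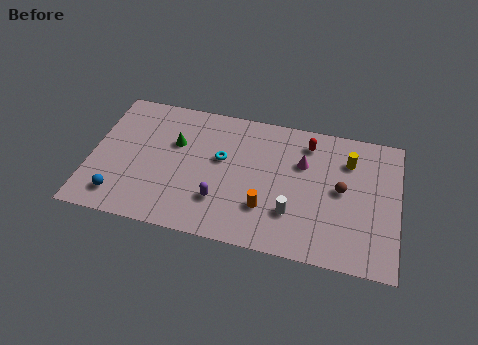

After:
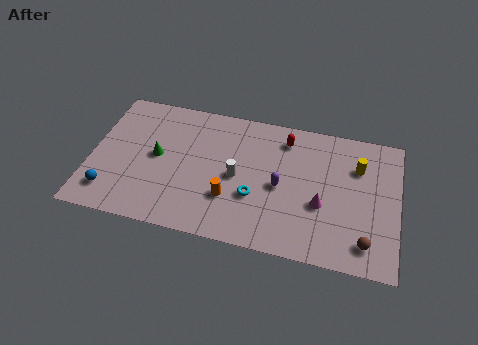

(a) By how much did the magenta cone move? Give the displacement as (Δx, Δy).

(1.1, -2.5)

The magenta cone started near (11.2, 6.0) and ended near (12.3, 3.5).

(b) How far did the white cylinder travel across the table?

3.4

From (10.8, 2.6) to (7.8, 4.3), the white cylinder covered √(3.0² + 1.7²) ≈ 3.4 units.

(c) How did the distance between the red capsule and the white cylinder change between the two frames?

-0.9

Before: roughly 4.8 units apart; after: 3.9. That's 0.9 units closer together.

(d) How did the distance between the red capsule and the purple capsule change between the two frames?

-3.4

They were about 6.6 units apart before and 3.2 after — 3.4 units closer together.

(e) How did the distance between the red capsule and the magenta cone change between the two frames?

+3.0

Before: roughly 1.4 units apart; after: 4.4. That's 3.0 units further apart.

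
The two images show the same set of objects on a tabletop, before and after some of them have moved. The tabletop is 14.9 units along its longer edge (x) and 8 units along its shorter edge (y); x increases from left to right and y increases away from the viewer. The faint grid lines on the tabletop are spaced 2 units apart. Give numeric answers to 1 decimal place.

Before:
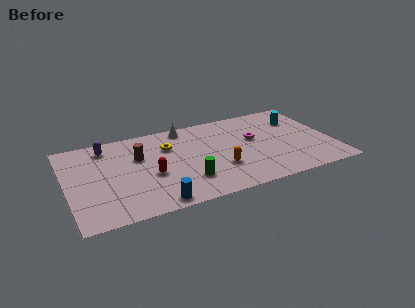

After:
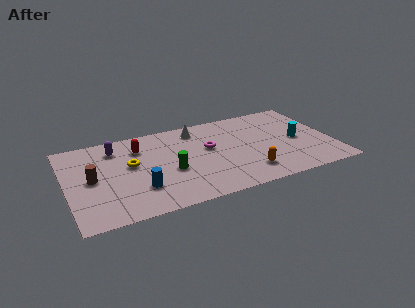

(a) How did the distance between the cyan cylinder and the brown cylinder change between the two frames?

+2.4

They were about 9.2 units apart before and 11.6 after — 2.4 units further apart.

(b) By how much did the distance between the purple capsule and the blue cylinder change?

-2.1

The distance was about 6.3 in the first image and 4.2 in the second, so they moved 2.1 units closer together.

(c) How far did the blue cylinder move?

1.7

From (4.6, 0.8) to (3.9, 2.3), the blue cylinder covered √(0.7² + 1.5²) ≈ 1.7 units.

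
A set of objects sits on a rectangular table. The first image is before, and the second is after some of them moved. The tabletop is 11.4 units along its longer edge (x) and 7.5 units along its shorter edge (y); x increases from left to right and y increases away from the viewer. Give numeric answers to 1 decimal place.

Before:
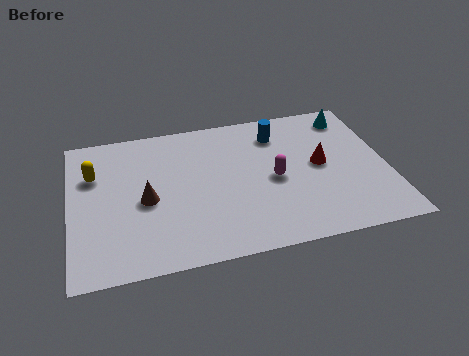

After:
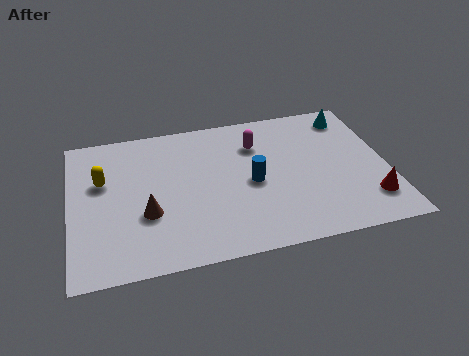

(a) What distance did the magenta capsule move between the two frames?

2.1

The magenta capsule moved from about (7.3, 3.5) to (6.8, 5.5), a distance of √(0.5² + 2.0²) ≈ 2.1.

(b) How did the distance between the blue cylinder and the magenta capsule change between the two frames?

-0.4

Before: roughly 2.4 units apart; after: 2.0. That's 0.4 units closer together.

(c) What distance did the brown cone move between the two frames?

0.7

The brown cone was near (2.7, 3.4) before and (2.7, 2.7) after, so it travelled √(0.0² + 0.7²) ≈ 0.7 units.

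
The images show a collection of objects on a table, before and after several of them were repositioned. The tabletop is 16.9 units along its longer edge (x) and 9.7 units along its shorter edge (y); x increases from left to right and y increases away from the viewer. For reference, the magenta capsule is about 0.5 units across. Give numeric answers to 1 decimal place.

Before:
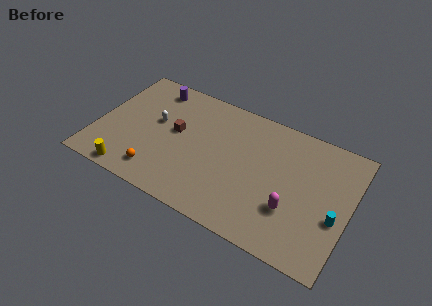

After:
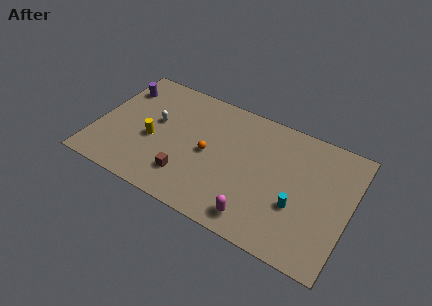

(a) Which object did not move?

the white capsule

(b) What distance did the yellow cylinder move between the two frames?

3.4

The yellow cylinder was near (2.8, 0.9) before and (3.8, 4.1) after, so it travelled √(1.0² + 3.2²) ≈ 3.4 units.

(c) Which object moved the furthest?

the orange sphere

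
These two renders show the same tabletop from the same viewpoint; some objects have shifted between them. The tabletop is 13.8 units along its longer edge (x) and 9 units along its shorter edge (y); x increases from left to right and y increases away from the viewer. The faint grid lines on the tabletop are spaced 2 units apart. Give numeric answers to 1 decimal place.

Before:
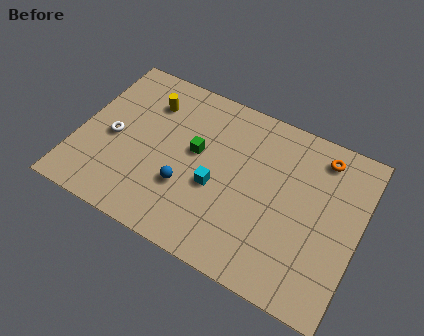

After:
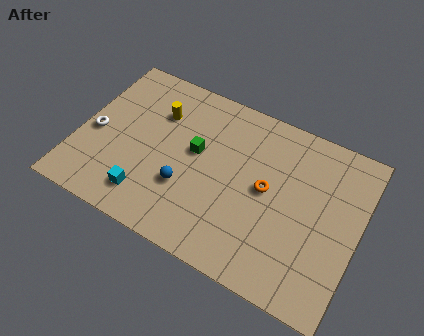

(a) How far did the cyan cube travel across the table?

3.7

The cyan cube was near (6.9, 3.7) before and (3.8, 1.7) after, so it travelled √(3.1² + 2.0²) ≈ 3.7 units.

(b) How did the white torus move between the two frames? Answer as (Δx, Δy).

(-0.9, -0.1)

From the two frames, the white torus sits at roughly (1.7, 4.1) before and (0.8, 4.0) after.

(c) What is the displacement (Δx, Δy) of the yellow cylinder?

(0.5, -0.4)

The yellow cylinder started near (3.1, 6.8) and ended near (3.6, 6.4).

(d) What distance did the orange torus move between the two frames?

3.7

The orange torus was near (11.6, 7.6) before and (9.3, 4.7) after, so it travelled √(2.3² + 2.9²) ≈ 3.7 units.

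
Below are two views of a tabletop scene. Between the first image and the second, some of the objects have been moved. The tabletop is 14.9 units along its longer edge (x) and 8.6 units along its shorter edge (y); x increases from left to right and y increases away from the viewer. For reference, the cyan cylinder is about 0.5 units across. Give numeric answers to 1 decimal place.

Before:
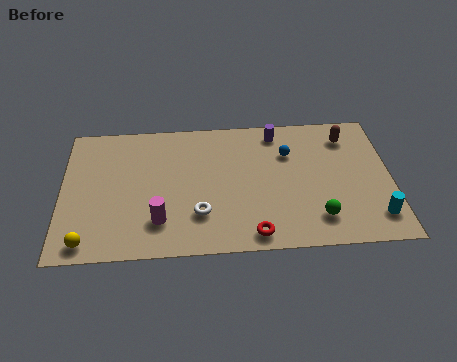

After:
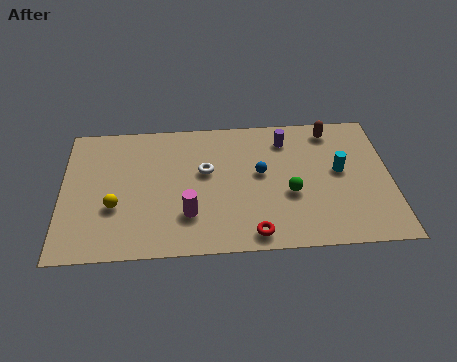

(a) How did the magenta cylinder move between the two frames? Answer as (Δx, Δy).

(1.3, 0.3)

The magenta cylinder started near (4.4, 2.1) and ended near (5.7, 2.4).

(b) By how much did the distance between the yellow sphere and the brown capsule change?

-2.4

They were about 13.2 units apart before and 10.8 after — 2.4 units closer together.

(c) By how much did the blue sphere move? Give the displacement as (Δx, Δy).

(-1.3, -1.2)

The blue sphere started near (10.3, 6.0) and ended near (9.0, 4.8).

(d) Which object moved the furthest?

the cyan cylinder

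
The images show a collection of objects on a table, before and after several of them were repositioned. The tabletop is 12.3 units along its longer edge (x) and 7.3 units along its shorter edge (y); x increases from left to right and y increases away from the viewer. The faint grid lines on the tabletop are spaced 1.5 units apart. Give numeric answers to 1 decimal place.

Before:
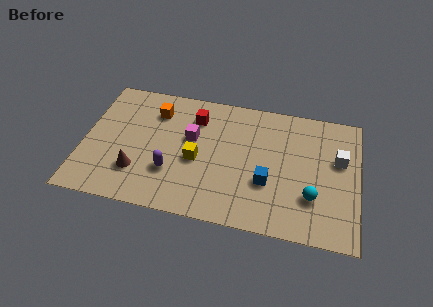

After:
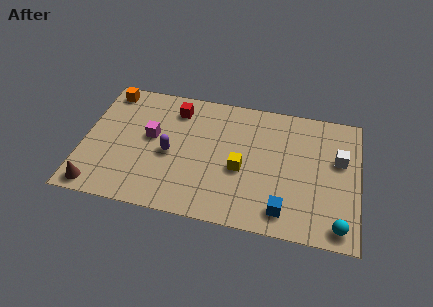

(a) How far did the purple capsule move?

1.0

The purple capsule moved from about (4.0, 2.3) to (3.9, 3.3), a distance of √(0.1² + 1.0²) ≈ 1.0.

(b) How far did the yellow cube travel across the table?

2.0

From (5.1, 3.2) to (7.1, 3.1), the yellow cube covered √(2.0² + 0.1²) ≈ 2.0 units.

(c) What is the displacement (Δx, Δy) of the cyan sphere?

(1.2, -1.3)

The cyan sphere started near (10.3, 2.2) and ended near (11.5, 0.9).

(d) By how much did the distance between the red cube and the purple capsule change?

-0.8

Before: roughly 3.4 units apart; after: 2.6. That's 0.8 units closer together.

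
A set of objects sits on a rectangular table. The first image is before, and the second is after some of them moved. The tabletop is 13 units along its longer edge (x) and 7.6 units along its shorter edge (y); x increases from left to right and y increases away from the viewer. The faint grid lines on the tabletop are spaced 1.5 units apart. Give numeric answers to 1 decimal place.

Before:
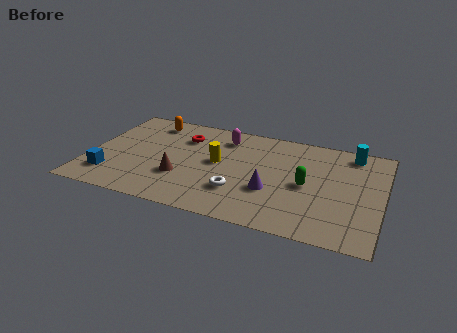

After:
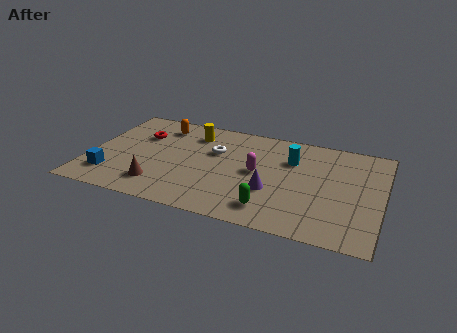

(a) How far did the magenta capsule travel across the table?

2.8

The magenta capsule moved from about (5.8, 6.1) to (7.5, 3.9), a distance of √(1.7² + 2.2²) ≈ 2.8.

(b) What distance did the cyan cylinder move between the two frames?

2.9

The cyan cylinder was near (11.5, 6.6) before and (8.9, 5.3) after, so it travelled √(2.6² + 1.3²) ≈ 2.9 units.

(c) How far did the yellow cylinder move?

2.3

From (5.7, 4.1) to (4.4, 6.0), the yellow cylinder covered √(1.3² + 1.9²) ≈ 2.3 units.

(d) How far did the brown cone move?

1.3

The brown cone moved from about (4.2, 2.5) to (3.3, 1.6), a distance of √(0.9² + 0.9²) ≈ 1.3.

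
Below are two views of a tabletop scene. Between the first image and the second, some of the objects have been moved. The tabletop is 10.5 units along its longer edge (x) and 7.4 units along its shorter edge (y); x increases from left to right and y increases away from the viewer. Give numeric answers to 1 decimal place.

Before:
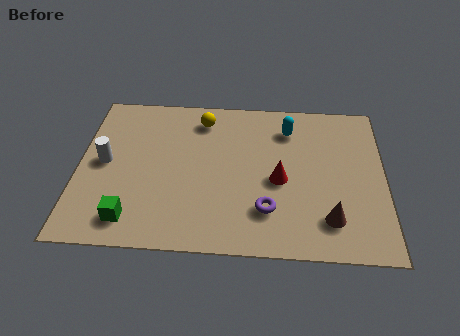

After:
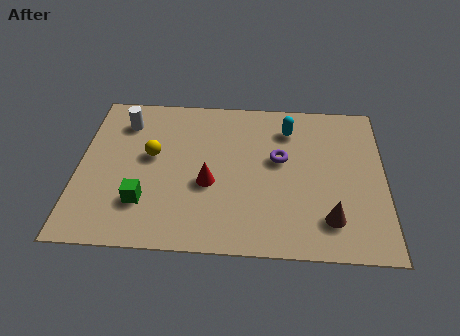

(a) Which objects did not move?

the brown cone and the cyan capsule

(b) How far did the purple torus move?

2.4

From (6.5, 1.9) to (6.9, 4.3), the purple torus covered √(0.4² + 2.4²) ≈ 2.4 units.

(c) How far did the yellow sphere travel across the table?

2.5

The yellow sphere moved from about (4.2, 6.1) to (2.5, 4.2), a distance of √(1.7² + 1.9²) ≈ 2.5.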